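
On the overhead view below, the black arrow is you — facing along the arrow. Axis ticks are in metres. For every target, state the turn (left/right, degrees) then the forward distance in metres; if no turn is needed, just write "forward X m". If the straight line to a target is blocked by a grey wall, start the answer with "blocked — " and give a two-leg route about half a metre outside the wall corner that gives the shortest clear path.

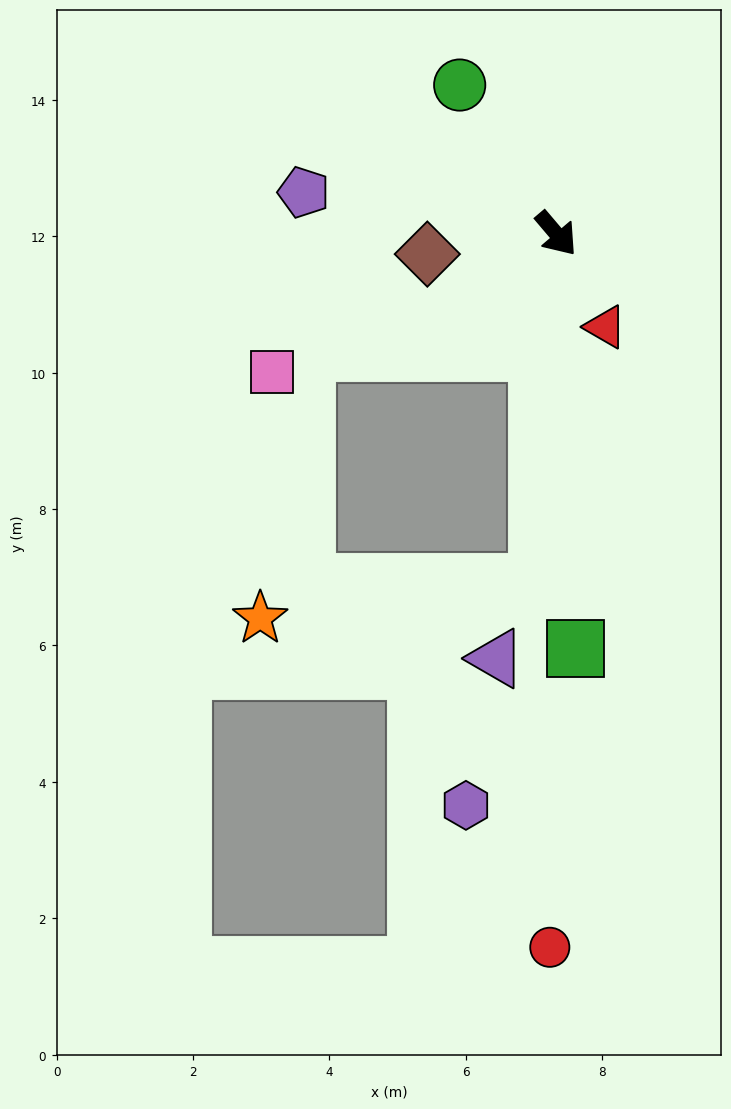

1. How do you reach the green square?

turn right 38°, forward 6.1 m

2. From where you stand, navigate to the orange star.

blocked — turn right 43°, forward 5.1 m, then turn right 80°, forward 4.1 m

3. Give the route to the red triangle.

turn right 13°, forward 1.5 m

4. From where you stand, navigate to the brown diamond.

turn right 121°, forward 1.9 m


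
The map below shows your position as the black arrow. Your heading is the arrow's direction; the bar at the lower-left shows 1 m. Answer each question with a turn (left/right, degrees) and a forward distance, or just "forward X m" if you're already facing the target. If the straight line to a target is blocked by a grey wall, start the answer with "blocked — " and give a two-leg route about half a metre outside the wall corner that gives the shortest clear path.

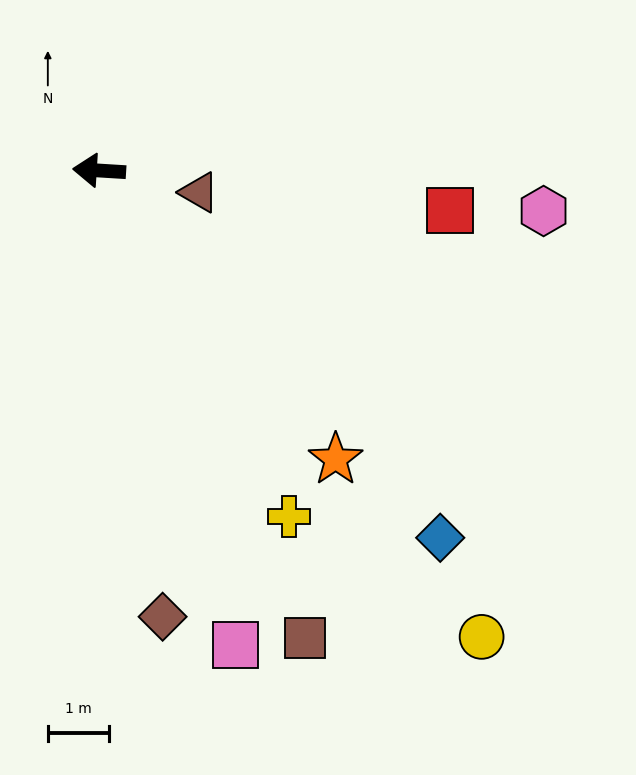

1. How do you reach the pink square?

turn left 110°, forward 8.1 m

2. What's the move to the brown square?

turn left 117°, forward 8.4 m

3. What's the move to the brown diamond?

turn left 102°, forward 7.4 m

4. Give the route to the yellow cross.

turn left 122°, forward 6.5 m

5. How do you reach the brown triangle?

turn left 171°, forward 1.7 m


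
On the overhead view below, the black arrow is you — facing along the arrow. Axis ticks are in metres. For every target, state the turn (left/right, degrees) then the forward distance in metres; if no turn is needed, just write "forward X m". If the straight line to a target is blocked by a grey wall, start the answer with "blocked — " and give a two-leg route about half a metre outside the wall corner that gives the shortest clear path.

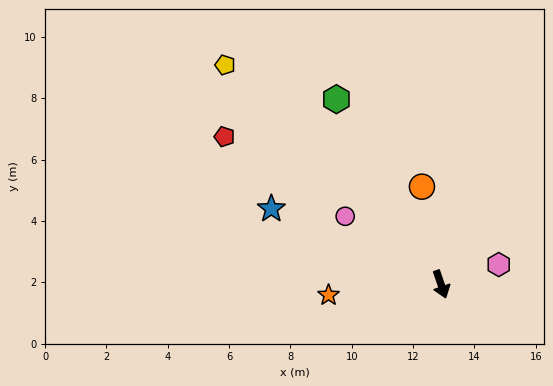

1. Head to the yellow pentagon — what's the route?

turn right 154°, forward 10.0 m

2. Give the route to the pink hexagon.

turn left 90°, forward 2.0 m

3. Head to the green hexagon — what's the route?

turn right 169°, forward 6.9 m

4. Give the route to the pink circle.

turn right 144°, forward 3.8 m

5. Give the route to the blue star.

turn right 133°, forward 6.1 m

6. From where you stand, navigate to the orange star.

turn right 103°, forward 3.7 m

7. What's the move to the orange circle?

turn left 172°, forward 3.2 m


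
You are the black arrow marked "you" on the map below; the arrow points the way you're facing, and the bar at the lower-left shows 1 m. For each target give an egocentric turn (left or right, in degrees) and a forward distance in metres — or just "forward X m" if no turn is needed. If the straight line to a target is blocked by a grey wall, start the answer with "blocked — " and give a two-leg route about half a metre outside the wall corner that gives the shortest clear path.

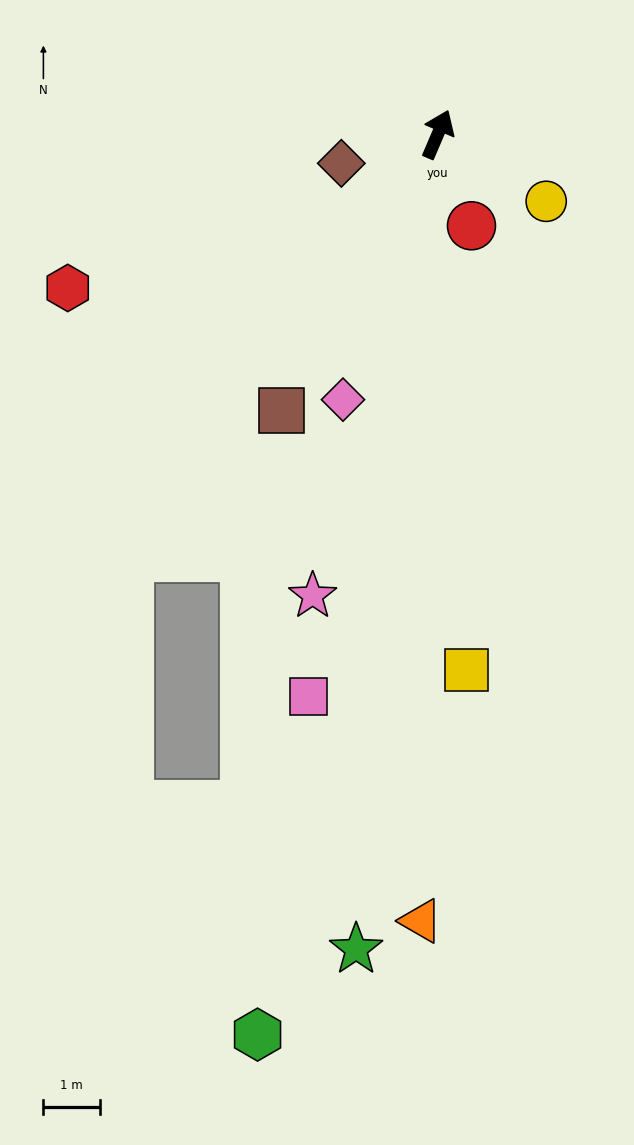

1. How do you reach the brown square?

turn left 174°, forward 5.6 m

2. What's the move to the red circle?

turn right 137°, forward 1.7 m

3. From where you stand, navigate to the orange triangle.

turn right 158°, forward 13.9 m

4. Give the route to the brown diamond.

turn left 130°, forward 1.8 m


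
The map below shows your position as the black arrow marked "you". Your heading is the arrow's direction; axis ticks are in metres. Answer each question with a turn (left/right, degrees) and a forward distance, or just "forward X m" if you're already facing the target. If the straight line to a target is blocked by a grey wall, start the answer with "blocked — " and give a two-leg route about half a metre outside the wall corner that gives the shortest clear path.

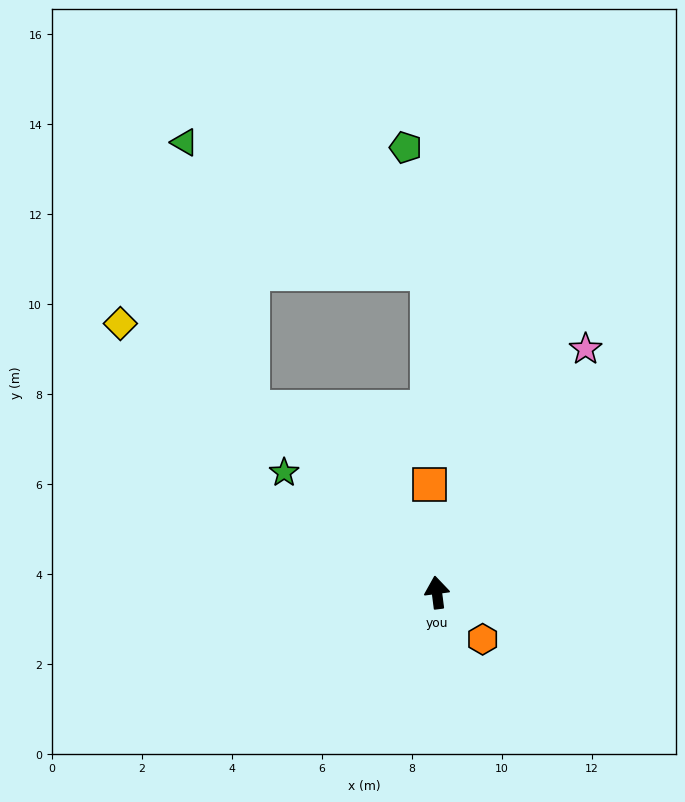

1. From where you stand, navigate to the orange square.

turn right 3°, forward 2.4 m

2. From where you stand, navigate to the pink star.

turn right 39°, forward 6.3 m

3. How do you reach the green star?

turn left 45°, forward 4.3 m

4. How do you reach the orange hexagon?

turn right 143°, forward 1.5 m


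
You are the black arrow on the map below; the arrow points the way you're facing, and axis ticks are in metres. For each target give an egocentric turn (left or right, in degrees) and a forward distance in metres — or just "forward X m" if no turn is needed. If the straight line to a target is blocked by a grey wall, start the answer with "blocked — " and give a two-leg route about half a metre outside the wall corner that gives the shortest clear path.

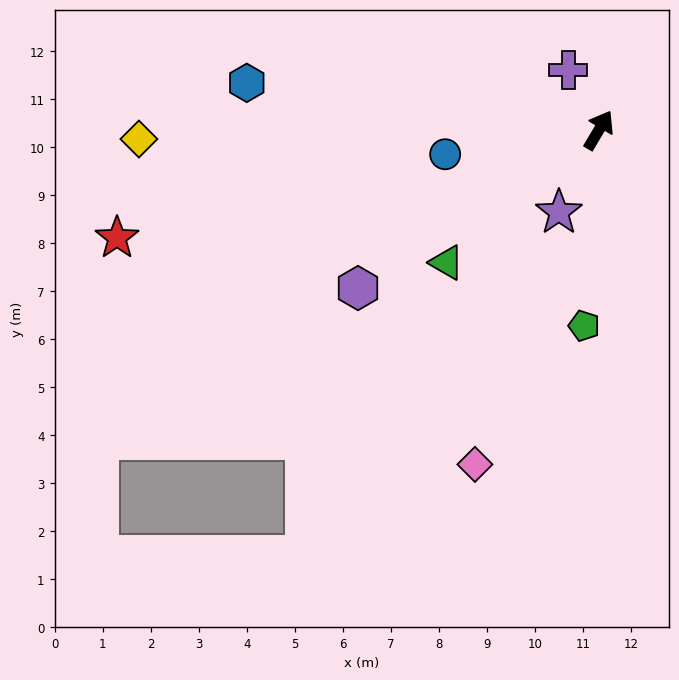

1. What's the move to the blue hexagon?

turn left 113°, forward 7.4 m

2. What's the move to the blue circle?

turn left 130°, forward 3.2 m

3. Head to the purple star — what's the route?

turn right 175°, forward 1.9 m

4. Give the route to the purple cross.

turn left 58°, forward 1.4 m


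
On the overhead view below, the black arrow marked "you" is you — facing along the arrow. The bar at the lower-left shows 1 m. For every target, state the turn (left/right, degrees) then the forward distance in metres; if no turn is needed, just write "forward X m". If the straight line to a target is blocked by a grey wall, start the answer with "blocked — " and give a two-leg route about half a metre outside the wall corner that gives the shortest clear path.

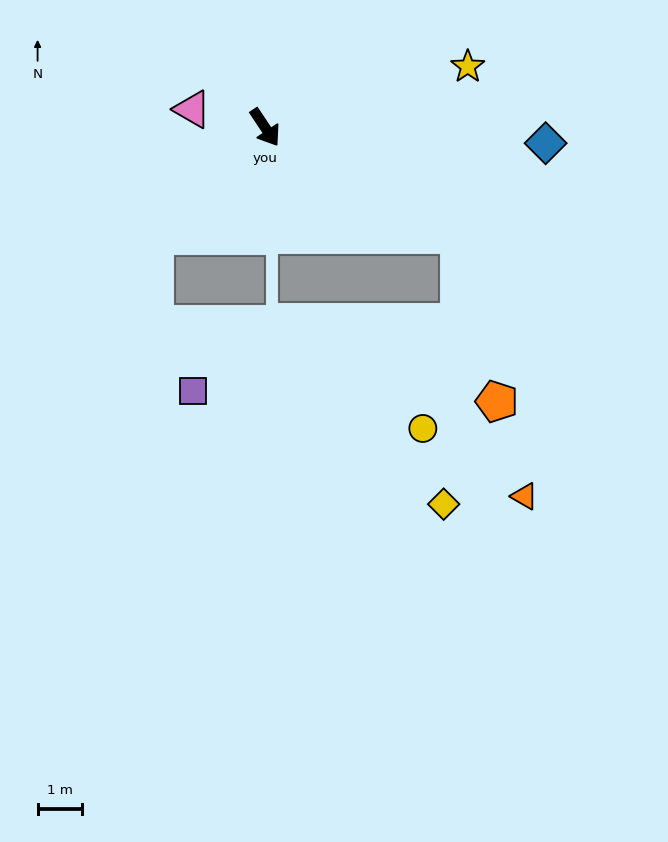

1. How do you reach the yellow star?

turn left 73°, forward 4.7 m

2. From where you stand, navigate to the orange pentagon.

blocked — turn left 27°, forward 5.0 m, then turn right 48°, forward 3.8 m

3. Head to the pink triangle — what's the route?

turn right 138°, forward 1.7 m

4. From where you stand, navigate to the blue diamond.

turn left 53°, forward 6.3 m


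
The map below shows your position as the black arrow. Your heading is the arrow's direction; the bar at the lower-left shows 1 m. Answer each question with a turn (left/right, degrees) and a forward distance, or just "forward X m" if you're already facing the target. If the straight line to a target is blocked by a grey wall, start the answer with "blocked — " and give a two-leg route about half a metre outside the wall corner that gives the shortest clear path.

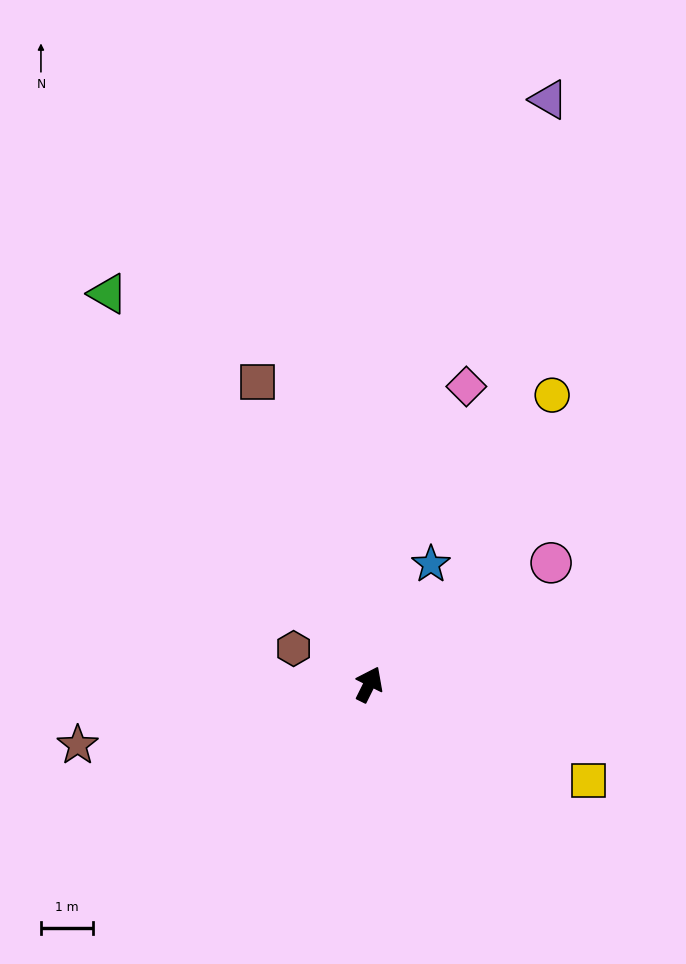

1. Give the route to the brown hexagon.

turn left 91°, forward 1.6 m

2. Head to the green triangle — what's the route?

turn left 60°, forward 9.1 m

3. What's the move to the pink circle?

turn right 30°, forward 4.2 m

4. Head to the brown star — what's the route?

turn left 128°, forward 5.7 m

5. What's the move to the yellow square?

turn right 87°, forward 4.6 m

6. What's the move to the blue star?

forward 2.6 m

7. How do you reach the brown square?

turn left 47°, forward 6.2 m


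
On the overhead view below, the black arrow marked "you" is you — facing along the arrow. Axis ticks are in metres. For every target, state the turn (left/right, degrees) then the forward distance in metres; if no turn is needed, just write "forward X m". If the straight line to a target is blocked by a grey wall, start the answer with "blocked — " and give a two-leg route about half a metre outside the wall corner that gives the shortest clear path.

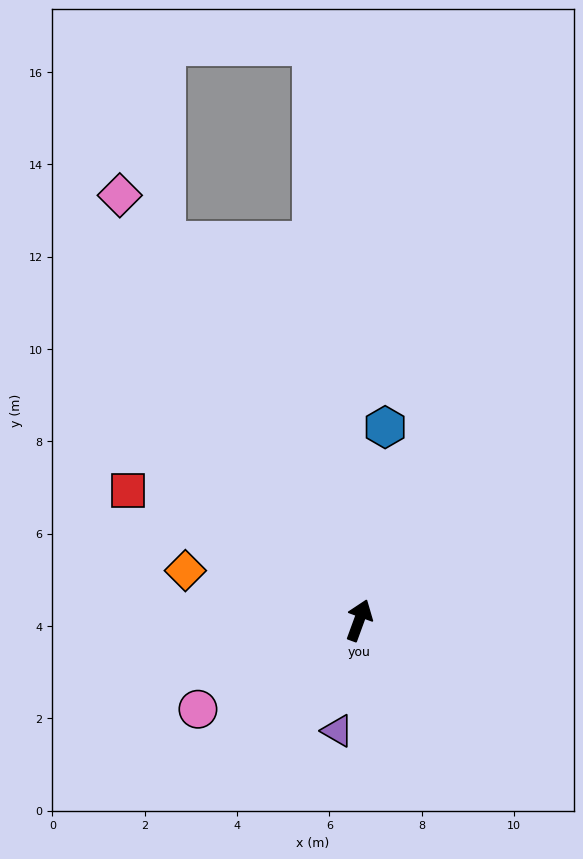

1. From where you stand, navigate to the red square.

turn left 81°, forward 5.7 m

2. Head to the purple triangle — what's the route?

turn right 171°, forward 2.4 m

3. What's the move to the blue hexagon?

turn left 12°, forward 4.2 m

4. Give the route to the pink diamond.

turn left 49°, forward 10.6 m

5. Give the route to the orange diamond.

turn left 94°, forward 3.9 m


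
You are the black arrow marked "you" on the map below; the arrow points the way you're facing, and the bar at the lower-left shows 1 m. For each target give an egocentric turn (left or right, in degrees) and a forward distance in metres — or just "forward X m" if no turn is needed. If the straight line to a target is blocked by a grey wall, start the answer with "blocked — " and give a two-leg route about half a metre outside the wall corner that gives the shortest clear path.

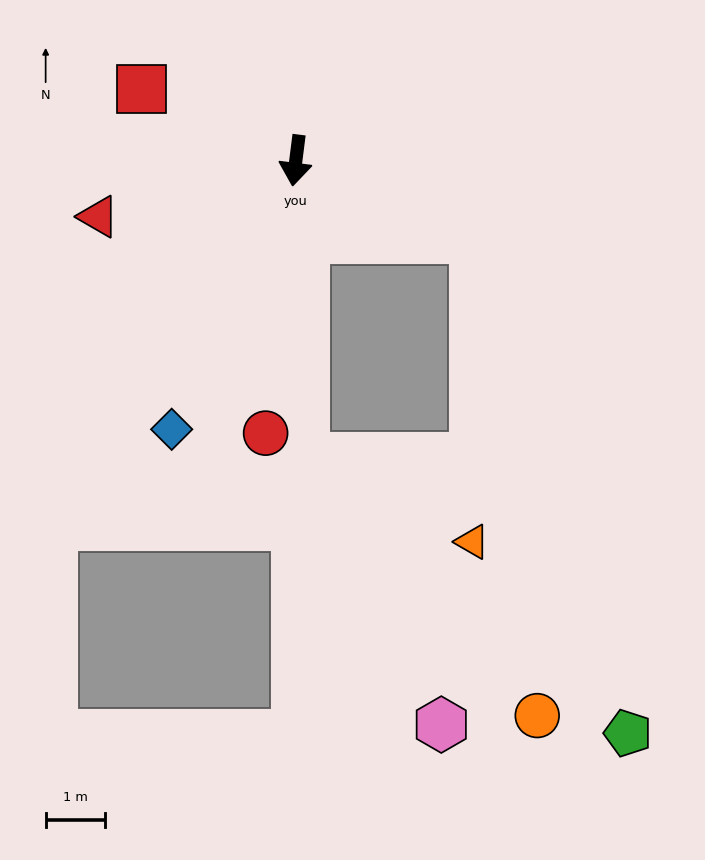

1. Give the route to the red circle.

forward 4.7 m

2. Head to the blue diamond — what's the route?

turn right 18°, forward 5.0 m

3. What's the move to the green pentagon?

blocked — turn left 74°, forward 3.3 m, then turn right 50°, forward 8.8 m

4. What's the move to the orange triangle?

blocked — turn left 9°, forward 5.0 m, then turn left 62°, forward 3.2 m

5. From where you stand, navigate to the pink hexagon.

blocked — turn left 9°, forward 5.0 m, then turn left 25°, forward 5.1 m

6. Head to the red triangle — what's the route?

turn right 67°, forward 3.5 m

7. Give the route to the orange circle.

blocked — turn left 9°, forward 5.0 m, then turn left 40°, forward 5.9 m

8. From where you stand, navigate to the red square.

turn right 108°, forward 2.9 m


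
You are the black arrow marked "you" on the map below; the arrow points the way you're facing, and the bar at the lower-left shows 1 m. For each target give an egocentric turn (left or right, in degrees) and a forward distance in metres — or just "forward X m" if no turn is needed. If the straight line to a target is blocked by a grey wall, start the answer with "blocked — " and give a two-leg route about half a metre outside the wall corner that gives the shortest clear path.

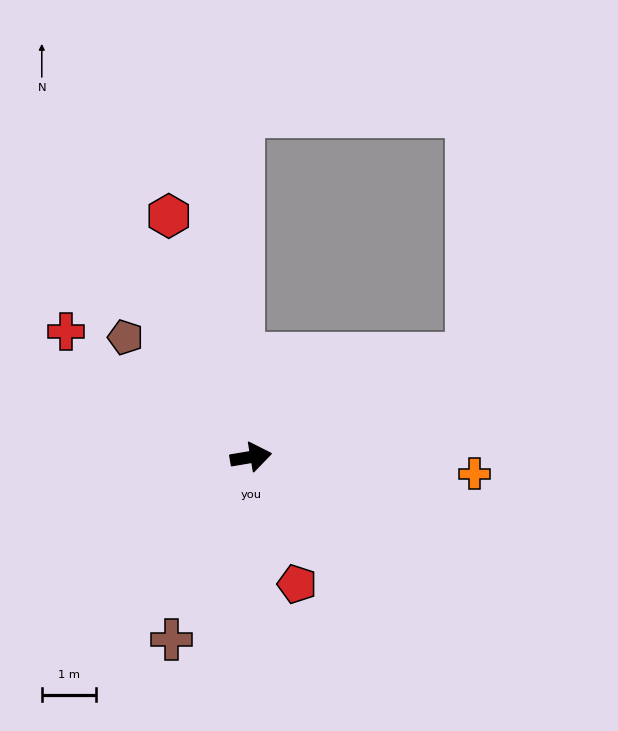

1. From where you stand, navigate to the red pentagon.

turn right 80°, forward 2.5 m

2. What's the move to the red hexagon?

turn left 99°, forward 4.7 m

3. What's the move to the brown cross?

turn right 123°, forward 3.7 m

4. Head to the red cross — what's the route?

turn left 136°, forward 4.1 m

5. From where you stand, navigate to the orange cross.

turn right 14°, forward 4.1 m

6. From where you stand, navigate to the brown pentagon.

turn left 127°, forward 3.2 m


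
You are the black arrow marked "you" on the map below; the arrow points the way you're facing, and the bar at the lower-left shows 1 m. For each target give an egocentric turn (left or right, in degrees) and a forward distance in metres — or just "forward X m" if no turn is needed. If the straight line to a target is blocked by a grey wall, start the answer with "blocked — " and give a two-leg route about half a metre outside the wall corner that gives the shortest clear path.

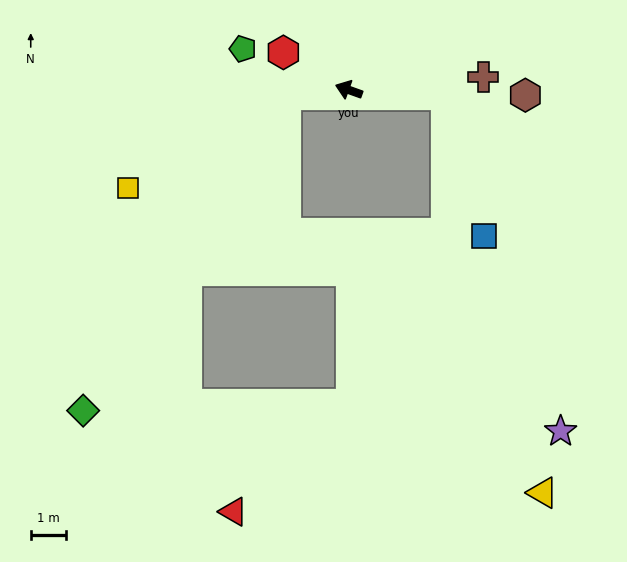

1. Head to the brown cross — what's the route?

turn right 155°, forward 3.8 m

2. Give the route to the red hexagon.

turn right 10°, forward 2.1 m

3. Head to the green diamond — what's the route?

blocked — turn left 25°, forward 1.8 m, then turn left 52°, forward 10.6 m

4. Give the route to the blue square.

blocked — turn right 163°, forward 2.7 m, then turn right 72°, forward 4.1 m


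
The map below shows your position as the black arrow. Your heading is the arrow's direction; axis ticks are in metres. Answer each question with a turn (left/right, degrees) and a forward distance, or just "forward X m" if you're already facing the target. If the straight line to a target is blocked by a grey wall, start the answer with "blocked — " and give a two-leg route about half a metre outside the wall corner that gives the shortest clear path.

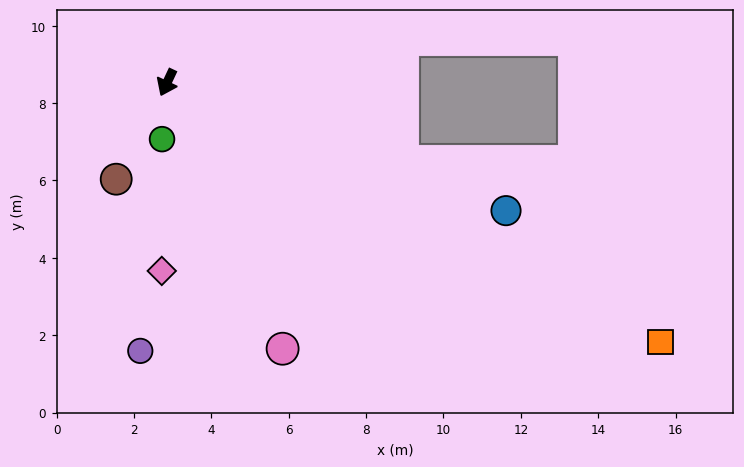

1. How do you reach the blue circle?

turn left 94°, forward 9.4 m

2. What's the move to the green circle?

turn left 20°, forward 1.5 m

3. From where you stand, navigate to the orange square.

turn left 87°, forward 14.4 m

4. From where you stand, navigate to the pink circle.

turn left 49°, forward 7.5 m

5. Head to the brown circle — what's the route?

turn right 3°, forward 2.8 m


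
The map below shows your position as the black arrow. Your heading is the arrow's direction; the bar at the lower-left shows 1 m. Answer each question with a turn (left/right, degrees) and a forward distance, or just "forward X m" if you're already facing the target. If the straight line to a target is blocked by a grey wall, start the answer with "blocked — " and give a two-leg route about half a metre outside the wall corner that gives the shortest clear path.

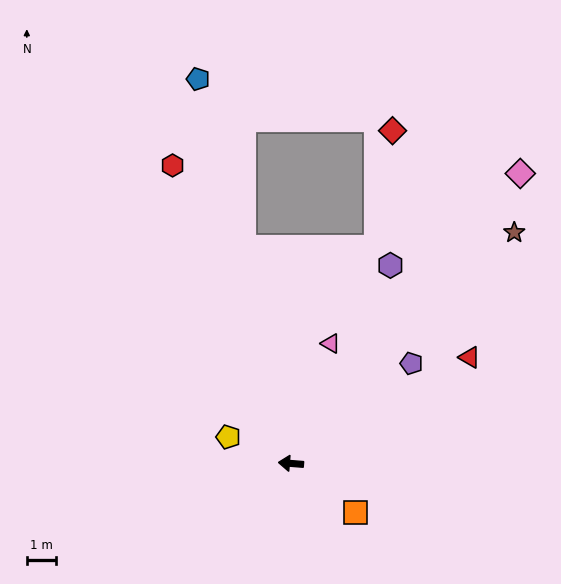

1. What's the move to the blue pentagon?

turn right 72°, forward 13.7 m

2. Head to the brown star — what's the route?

turn right 130°, forward 11.1 m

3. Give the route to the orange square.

turn left 147°, forward 2.8 m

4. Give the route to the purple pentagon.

turn right 136°, forward 5.4 m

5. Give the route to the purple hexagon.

turn right 112°, forward 7.7 m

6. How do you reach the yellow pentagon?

turn right 18°, forward 2.4 m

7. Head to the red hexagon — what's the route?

turn right 64°, forward 11.1 m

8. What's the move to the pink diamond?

turn right 124°, forward 12.8 m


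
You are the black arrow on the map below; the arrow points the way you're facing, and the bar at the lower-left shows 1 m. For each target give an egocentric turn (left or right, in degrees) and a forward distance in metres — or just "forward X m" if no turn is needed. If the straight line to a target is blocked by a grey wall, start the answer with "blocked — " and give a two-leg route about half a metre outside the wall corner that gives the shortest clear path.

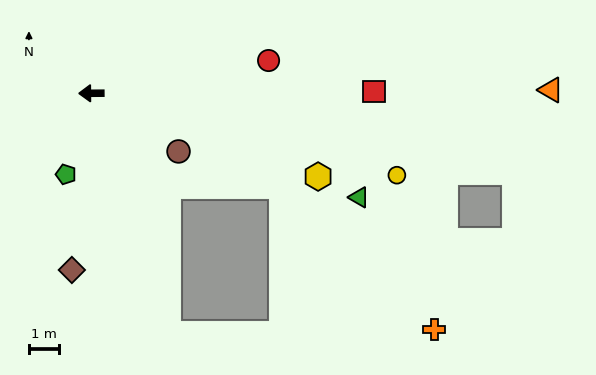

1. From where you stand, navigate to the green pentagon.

turn left 72°, forward 2.8 m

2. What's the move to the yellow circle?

turn left 165°, forward 10.4 m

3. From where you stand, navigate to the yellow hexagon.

turn left 159°, forward 8.0 m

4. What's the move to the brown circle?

turn left 146°, forward 3.5 m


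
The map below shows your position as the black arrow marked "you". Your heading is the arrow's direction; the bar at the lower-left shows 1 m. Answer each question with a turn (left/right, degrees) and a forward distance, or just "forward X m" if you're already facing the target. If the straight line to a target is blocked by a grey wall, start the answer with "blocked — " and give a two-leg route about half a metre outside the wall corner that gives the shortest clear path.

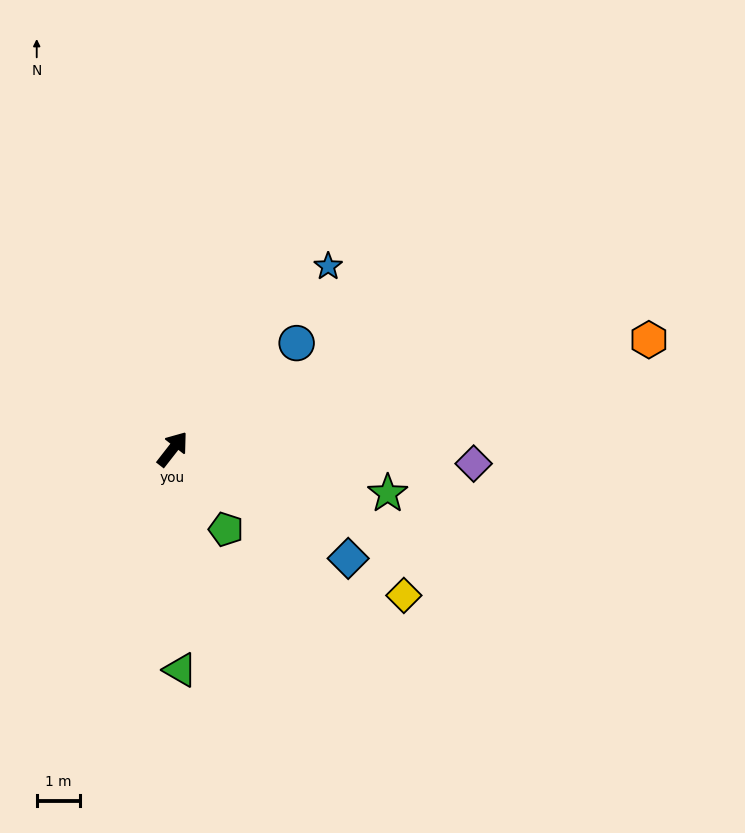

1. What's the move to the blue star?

turn right 2°, forward 5.6 m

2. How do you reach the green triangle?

turn right 140°, forward 5.2 m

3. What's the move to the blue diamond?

turn right 84°, forward 4.8 m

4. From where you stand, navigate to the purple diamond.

turn right 55°, forward 7.0 m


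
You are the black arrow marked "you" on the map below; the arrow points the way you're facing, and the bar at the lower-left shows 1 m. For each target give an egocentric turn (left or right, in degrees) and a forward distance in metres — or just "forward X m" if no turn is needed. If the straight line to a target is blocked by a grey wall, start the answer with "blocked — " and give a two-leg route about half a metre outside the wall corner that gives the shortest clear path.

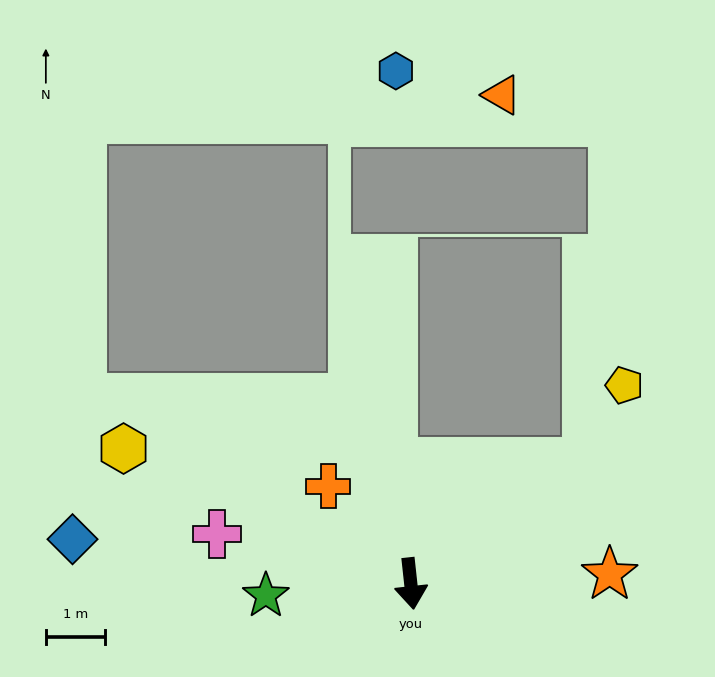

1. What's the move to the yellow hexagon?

turn right 121°, forward 5.4 m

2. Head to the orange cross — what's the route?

turn right 146°, forward 2.2 m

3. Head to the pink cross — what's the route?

turn right 110°, forward 3.4 m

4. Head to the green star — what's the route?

turn right 92°, forward 2.5 m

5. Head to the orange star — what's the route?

turn left 87°, forward 3.4 m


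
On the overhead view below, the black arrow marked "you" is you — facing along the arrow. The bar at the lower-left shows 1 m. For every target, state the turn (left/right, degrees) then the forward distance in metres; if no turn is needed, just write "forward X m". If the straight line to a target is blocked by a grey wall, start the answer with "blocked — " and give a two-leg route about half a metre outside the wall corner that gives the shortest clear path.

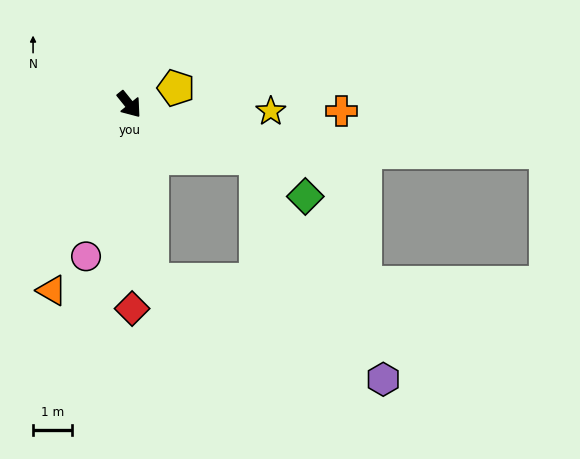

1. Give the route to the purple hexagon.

blocked — turn right 31°, forward 4.5 m, then turn left 59°, forward 6.4 m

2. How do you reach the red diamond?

turn right 38°, forward 5.2 m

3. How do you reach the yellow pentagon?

turn left 71°, forward 1.3 m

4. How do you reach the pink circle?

turn right 55°, forward 4.0 m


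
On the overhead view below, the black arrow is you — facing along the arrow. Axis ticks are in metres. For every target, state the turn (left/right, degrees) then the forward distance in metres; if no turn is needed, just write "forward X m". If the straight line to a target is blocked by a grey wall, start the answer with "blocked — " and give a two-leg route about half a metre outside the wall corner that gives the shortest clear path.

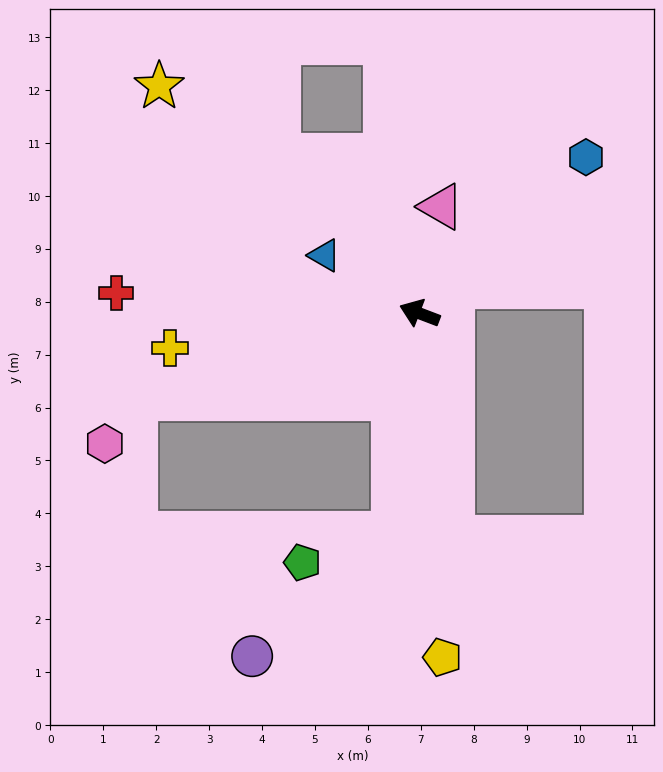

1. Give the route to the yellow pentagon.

turn left 115°, forward 6.5 m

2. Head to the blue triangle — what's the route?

turn right 11°, forward 2.1 m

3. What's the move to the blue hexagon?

turn right 116°, forward 4.3 m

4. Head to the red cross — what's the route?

turn left 17°, forward 5.7 m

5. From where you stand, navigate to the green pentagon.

blocked — turn left 104°, forward 4.2 m, then turn right 66°, forward 1.8 m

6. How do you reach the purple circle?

blocked — turn left 104°, forward 4.2 m, then turn right 42°, forward 3.5 m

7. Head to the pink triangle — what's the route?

turn right 81°, forward 2.1 m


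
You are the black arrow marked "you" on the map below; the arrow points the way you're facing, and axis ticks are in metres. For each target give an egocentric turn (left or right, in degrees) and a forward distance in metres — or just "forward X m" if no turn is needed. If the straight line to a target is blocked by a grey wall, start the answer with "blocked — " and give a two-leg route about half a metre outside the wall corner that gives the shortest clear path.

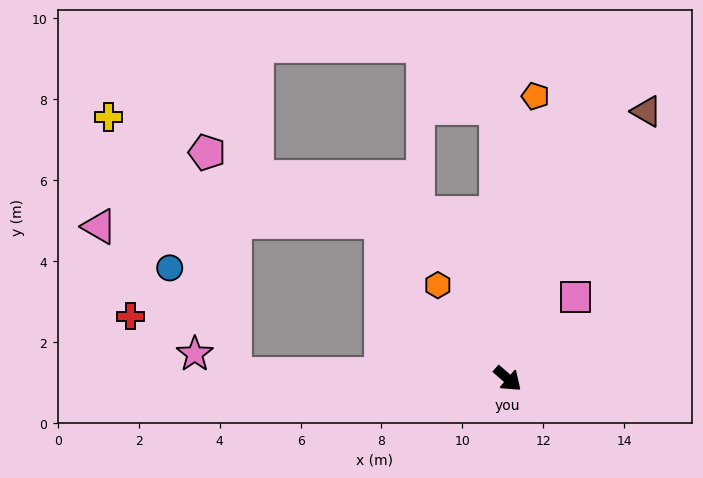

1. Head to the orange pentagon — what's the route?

turn left 125°, forward 7.0 m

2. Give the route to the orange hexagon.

turn left 168°, forward 2.9 m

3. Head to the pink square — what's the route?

turn left 91°, forward 2.6 m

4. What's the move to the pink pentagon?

blocked — turn right 140°, forward 6.7 m, then turn right 82°, forward 5.5 m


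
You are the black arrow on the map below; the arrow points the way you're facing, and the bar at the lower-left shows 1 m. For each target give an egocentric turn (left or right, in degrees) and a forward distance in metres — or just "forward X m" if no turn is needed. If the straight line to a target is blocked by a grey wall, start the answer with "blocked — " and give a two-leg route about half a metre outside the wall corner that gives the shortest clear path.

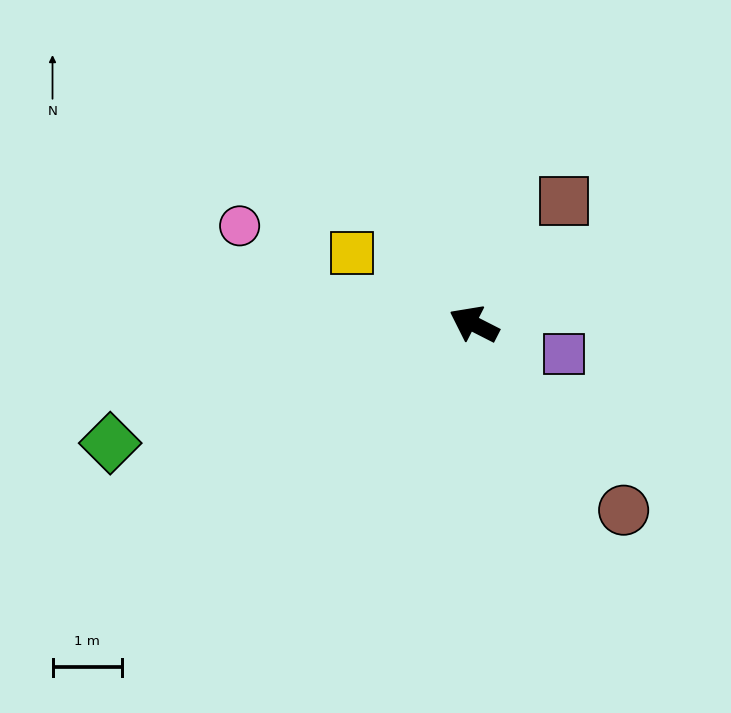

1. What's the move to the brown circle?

turn left 156°, forward 3.4 m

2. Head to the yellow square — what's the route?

turn right 3°, forward 2.0 m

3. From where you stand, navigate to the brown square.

turn right 99°, forward 2.2 m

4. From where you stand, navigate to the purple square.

turn right 171°, forward 1.4 m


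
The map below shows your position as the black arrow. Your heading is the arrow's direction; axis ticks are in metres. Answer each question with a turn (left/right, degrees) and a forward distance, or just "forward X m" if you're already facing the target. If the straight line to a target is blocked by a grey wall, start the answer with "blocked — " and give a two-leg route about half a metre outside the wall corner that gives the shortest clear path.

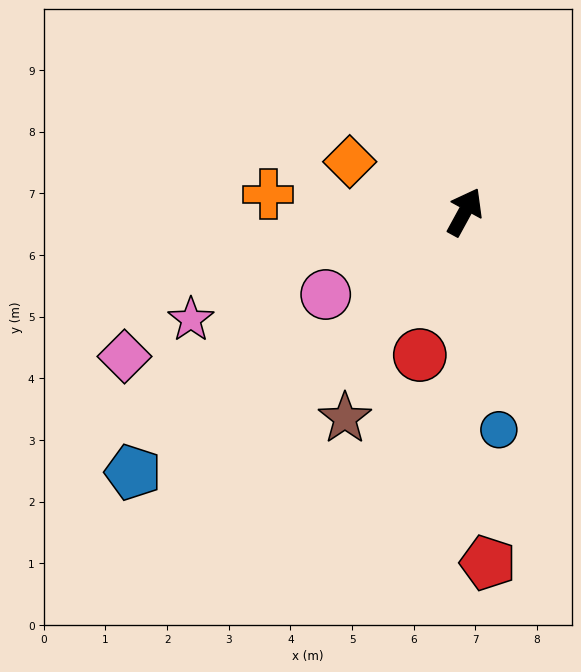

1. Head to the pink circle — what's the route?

turn left 149°, forward 2.6 m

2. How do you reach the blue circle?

turn right 142°, forward 3.6 m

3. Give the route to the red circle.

turn right 169°, forward 2.4 m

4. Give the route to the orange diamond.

turn left 95°, forward 2.0 m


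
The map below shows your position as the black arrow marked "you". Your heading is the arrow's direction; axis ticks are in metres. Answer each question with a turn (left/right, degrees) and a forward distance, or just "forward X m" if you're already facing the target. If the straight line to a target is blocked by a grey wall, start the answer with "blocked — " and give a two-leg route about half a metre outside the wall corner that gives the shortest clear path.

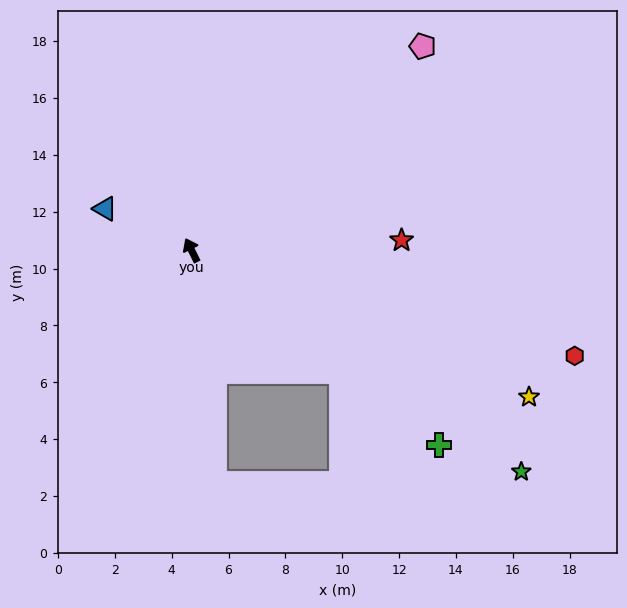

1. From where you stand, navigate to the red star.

turn right 114°, forward 7.4 m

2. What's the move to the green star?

turn right 150°, forward 14.0 m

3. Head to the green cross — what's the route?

turn right 155°, forward 11.1 m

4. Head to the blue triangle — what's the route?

turn left 38°, forward 3.4 m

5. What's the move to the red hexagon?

turn right 132°, forward 14.0 m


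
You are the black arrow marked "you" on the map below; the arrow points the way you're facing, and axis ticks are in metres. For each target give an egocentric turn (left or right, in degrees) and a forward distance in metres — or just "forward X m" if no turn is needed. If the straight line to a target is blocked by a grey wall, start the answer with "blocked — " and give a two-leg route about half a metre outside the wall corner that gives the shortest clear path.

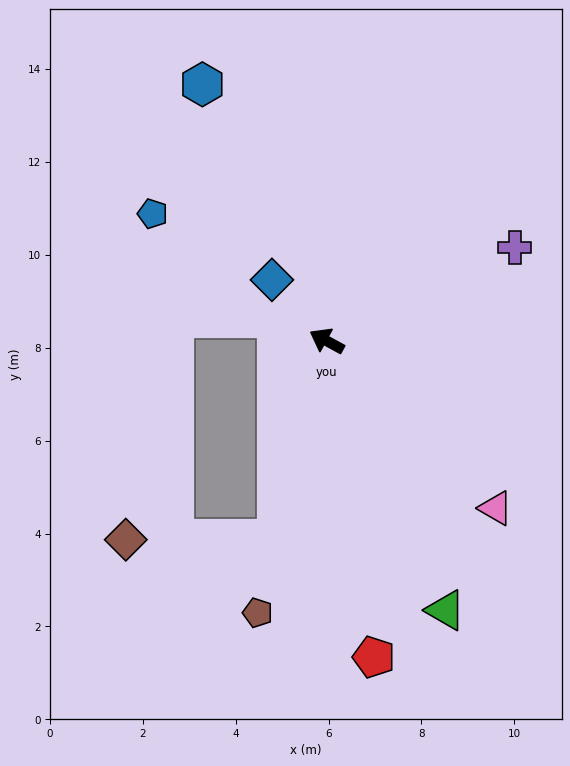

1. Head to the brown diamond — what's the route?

blocked — turn left 105°, forward 4.4 m, then turn right 76°, forward 3.3 m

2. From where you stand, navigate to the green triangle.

turn left 142°, forward 6.3 m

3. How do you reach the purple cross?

turn right 125°, forward 4.5 m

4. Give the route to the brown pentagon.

turn left 104°, forward 6.0 m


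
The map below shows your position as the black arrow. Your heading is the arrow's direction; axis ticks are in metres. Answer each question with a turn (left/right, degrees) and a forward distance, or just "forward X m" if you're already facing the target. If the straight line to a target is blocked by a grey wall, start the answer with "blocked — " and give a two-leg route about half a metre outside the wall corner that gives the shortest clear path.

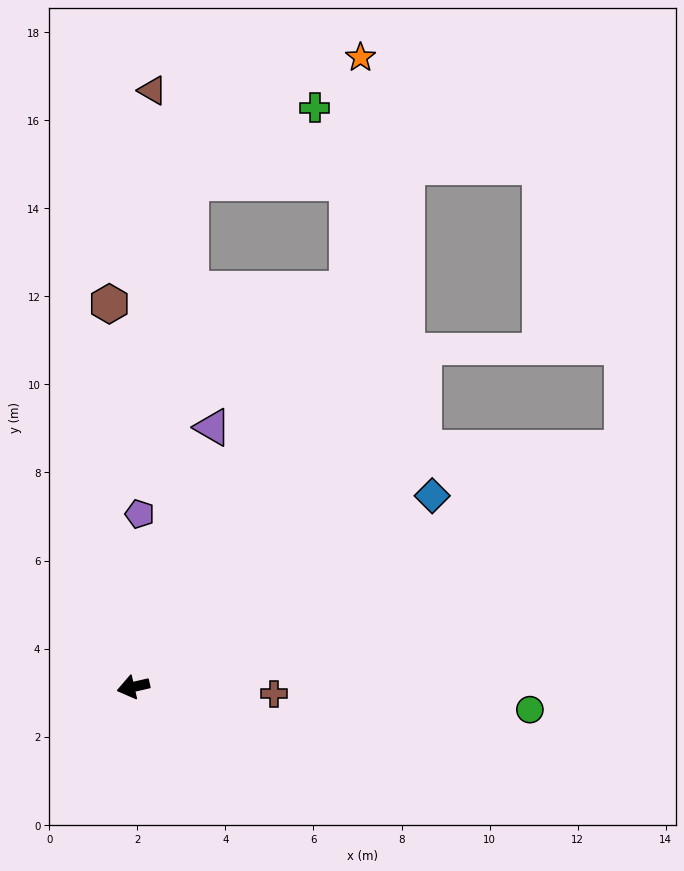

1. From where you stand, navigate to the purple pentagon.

turn right 105°, forward 3.9 m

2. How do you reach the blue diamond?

turn right 160°, forward 8.1 m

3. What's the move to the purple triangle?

turn right 120°, forward 6.2 m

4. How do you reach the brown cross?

turn left 164°, forward 3.2 m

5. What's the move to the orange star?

blocked — turn right 131°, forward 10.3 m, then turn left 25°, forward 5.3 m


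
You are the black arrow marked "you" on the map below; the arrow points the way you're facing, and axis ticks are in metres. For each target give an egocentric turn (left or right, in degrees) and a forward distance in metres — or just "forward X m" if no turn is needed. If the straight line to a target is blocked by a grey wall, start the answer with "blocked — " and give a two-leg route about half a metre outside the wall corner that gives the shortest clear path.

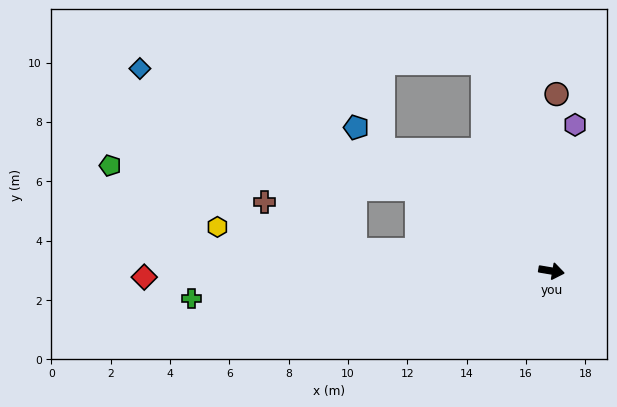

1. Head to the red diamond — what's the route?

turn right 170°, forward 13.7 m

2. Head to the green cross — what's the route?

turn right 166°, forward 12.2 m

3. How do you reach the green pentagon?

blocked — turn left 158°, forward 5.3 m, then turn left 27°, forward 10.4 m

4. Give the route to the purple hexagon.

turn left 90°, forward 5.0 m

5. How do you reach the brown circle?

turn left 98°, forward 6.0 m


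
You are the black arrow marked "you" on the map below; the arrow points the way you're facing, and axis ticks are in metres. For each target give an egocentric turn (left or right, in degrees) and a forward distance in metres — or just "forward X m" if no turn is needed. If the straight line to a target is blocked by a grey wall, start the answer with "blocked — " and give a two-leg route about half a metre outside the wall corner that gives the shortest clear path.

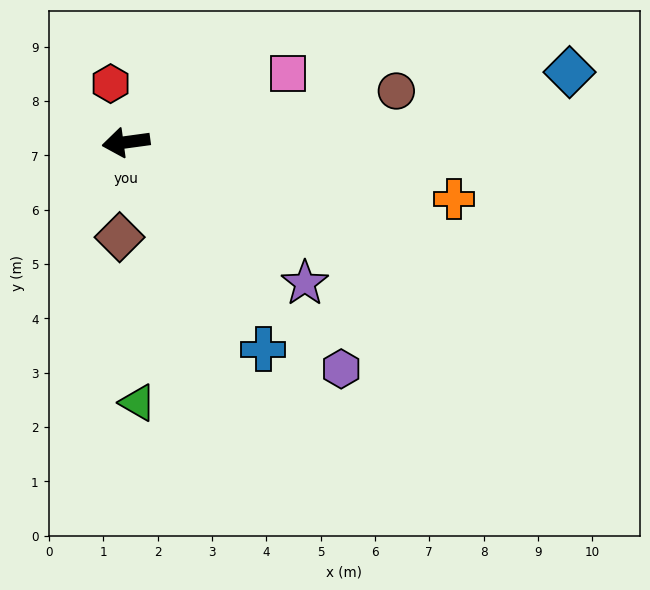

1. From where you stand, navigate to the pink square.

turn right 165°, forward 3.2 m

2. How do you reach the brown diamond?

turn left 78°, forward 1.8 m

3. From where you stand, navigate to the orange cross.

turn left 162°, forward 6.1 m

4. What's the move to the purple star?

turn left 134°, forward 4.2 m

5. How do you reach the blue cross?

turn left 116°, forward 4.6 m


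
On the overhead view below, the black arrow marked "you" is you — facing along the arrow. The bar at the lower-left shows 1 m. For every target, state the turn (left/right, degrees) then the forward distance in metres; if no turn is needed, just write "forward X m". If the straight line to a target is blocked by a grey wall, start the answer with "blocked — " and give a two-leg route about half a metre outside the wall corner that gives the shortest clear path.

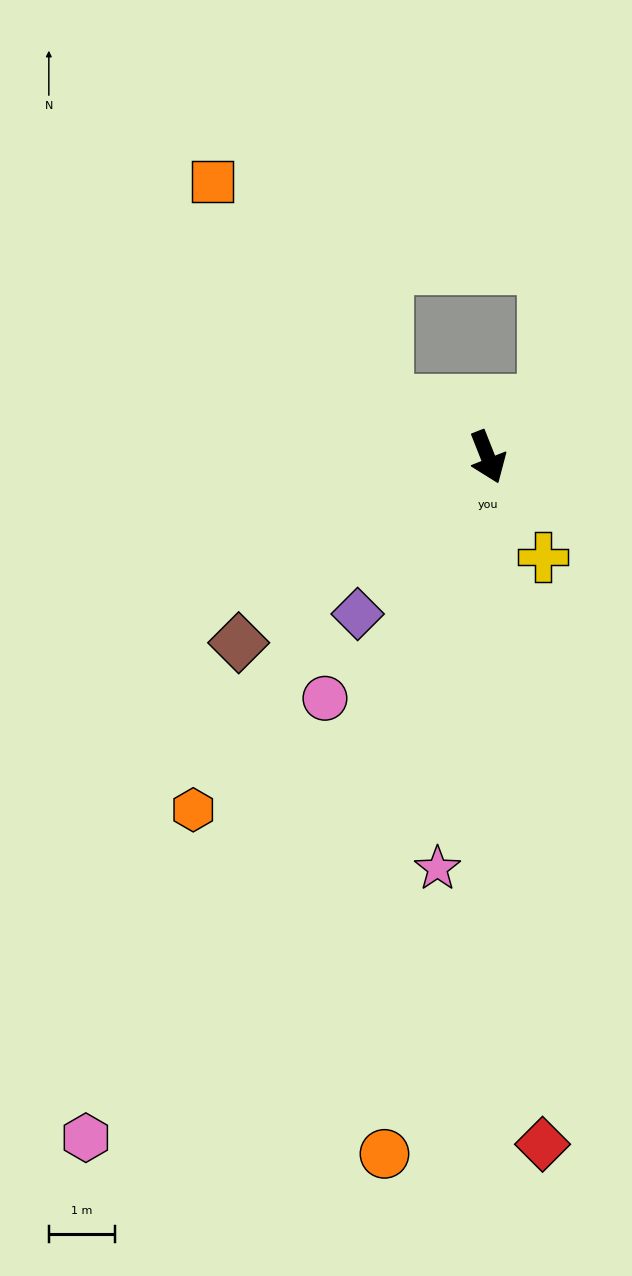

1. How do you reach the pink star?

turn right 29°, forward 6.2 m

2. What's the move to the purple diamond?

turn right 61°, forward 3.1 m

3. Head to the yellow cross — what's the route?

turn left 7°, forward 1.7 m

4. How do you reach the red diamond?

turn right 17°, forward 10.3 m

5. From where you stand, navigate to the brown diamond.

turn right 75°, forward 4.7 m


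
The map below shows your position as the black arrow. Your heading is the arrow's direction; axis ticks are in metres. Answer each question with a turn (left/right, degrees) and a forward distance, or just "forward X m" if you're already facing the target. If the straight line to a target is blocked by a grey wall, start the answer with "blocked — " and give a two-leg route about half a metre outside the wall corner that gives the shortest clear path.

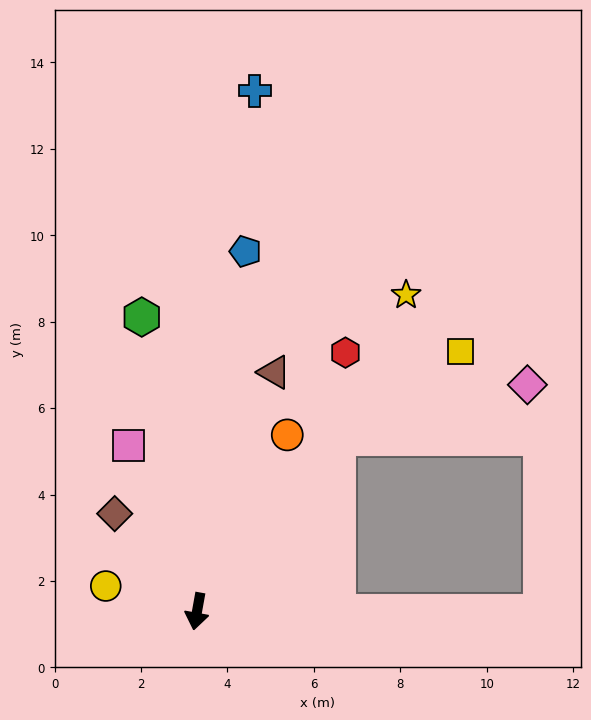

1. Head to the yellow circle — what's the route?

turn right 95°, forward 2.2 m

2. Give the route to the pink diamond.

blocked — turn left 151°, forward 5.2 m, then turn right 35°, forward 4.6 m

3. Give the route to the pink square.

turn right 147°, forward 4.2 m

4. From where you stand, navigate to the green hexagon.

turn right 159°, forward 6.9 m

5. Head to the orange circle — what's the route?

turn left 163°, forward 4.6 m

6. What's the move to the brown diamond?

turn right 130°, forward 3.0 m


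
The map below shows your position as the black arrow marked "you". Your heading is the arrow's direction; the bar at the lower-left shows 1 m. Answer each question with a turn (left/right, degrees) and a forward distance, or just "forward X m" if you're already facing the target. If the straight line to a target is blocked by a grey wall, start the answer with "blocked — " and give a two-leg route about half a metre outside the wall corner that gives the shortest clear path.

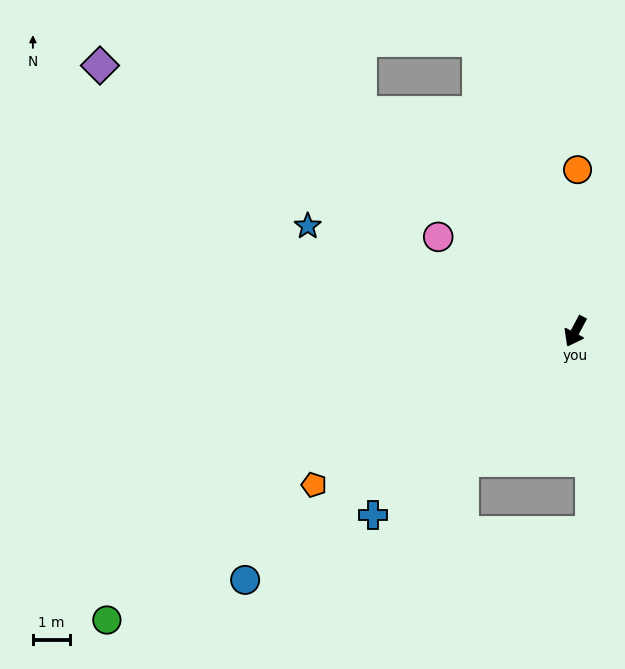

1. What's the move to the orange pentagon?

turn right 32°, forward 8.3 m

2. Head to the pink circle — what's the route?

turn right 97°, forward 4.5 m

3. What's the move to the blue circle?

turn right 25°, forward 11.3 m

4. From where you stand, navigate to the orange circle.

turn right 153°, forward 4.4 m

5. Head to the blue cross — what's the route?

turn right 20°, forward 7.5 m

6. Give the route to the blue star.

turn right 84°, forward 7.8 m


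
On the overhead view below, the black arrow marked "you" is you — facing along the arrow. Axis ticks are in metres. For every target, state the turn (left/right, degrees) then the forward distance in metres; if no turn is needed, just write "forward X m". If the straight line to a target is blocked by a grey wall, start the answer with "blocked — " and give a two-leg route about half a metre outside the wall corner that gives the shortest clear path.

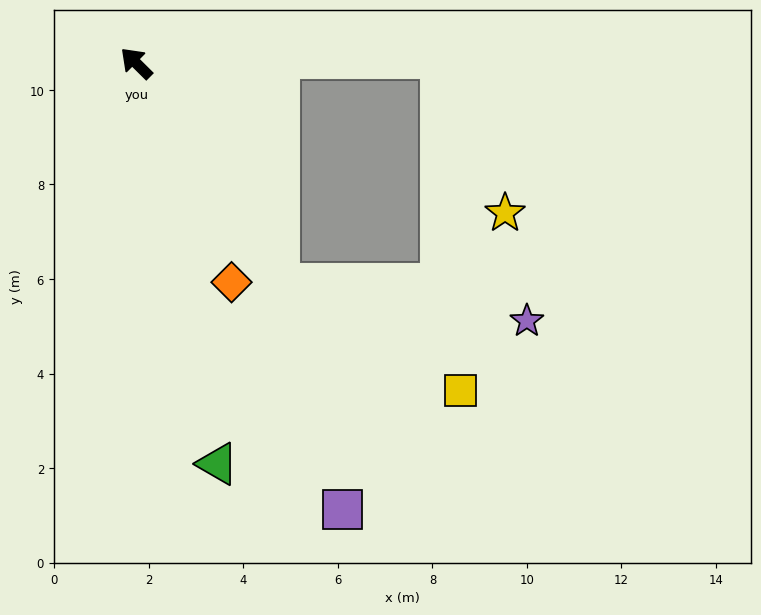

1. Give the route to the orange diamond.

turn left 158°, forward 5.1 m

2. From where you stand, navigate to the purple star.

blocked — turn left 168°, forward 5.6 m, then turn left 48°, forward 5.3 m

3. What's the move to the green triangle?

turn left 146°, forward 8.7 m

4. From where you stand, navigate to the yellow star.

blocked — turn right 134°, forward 6.4 m, then turn right 68°, forward 3.5 m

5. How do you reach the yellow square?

blocked — turn left 168°, forward 5.6 m, then turn left 26°, forward 4.4 m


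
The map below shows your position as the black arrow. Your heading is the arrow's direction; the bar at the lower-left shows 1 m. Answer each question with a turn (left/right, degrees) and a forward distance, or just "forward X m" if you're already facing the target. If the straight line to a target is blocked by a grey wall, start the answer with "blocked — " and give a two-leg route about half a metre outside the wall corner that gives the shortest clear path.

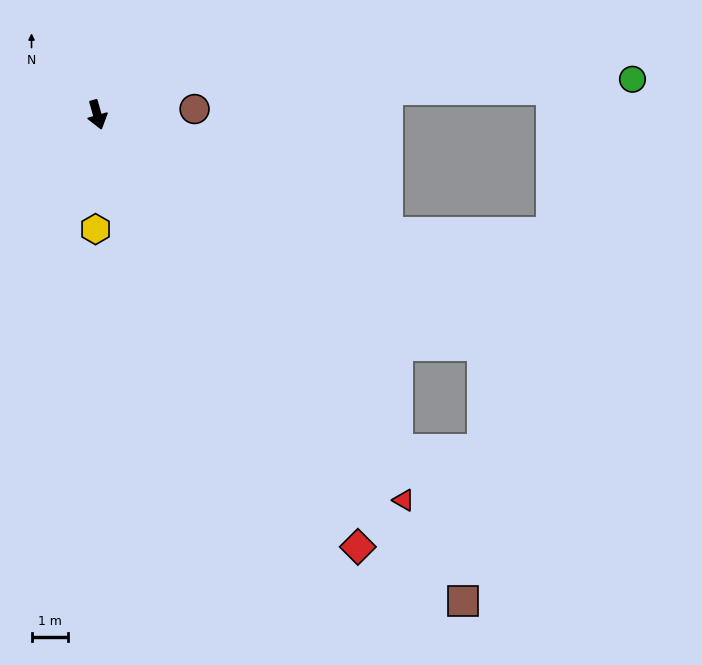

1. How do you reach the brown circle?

turn left 78°, forward 2.7 m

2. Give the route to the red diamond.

turn left 15°, forward 14.0 m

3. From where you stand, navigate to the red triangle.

turn left 23°, forward 13.6 m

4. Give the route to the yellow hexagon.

turn right 17°, forward 3.2 m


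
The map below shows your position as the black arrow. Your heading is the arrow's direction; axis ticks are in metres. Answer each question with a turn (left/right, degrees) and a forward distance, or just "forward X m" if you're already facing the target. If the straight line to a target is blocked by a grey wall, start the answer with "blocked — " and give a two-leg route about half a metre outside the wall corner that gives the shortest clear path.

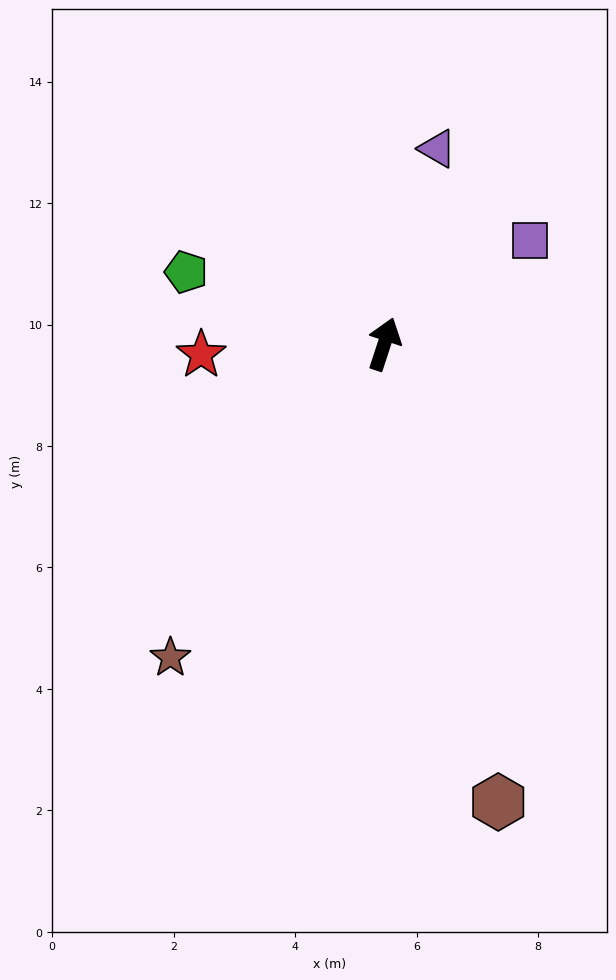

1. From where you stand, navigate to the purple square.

turn right 36°, forward 2.9 m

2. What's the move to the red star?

turn left 111°, forward 3.0 m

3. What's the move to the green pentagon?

turn left 88°, forward 3.5 m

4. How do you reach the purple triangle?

turn left 3°, forward 3.3 m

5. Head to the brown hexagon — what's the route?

turn right 148°, forward 7.8 m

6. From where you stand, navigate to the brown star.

turn left 164°, forward 6.2 m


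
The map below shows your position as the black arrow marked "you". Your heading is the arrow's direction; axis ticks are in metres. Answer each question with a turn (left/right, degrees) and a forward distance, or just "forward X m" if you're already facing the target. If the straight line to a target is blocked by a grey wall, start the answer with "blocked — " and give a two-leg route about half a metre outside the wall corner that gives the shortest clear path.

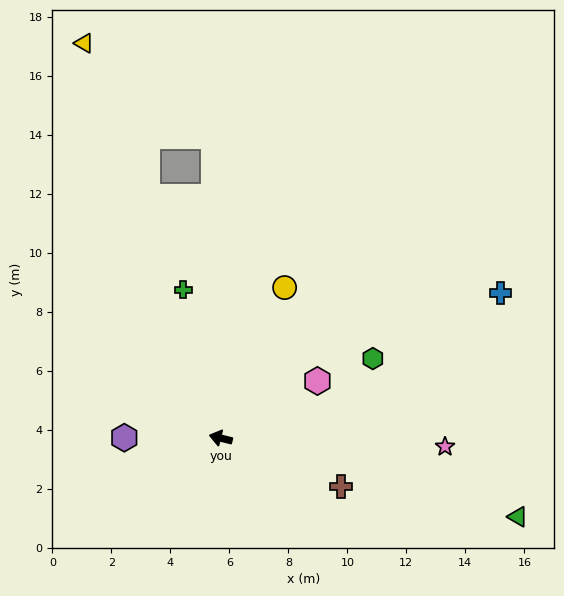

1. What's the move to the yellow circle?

turn right 99°, forward 5.5 m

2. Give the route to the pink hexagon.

turn right 135°, forward 3.8 m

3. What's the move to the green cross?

turn right 62°, forward 5.2 m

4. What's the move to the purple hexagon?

turn left 14°, forward 3.3 m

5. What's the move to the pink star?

turn right 168°, forward 7.6 m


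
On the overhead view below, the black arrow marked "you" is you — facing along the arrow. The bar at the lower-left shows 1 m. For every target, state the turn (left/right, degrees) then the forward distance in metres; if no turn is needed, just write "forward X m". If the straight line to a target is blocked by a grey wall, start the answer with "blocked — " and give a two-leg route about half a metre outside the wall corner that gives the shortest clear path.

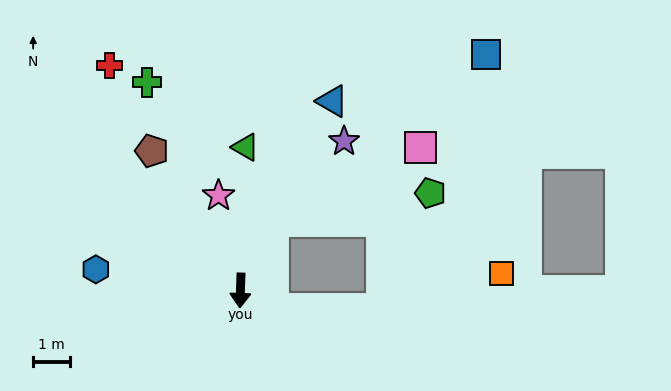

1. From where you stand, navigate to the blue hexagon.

turn right 96°, forward 4.0 m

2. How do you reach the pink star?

turn right 165°, forward 2.6 m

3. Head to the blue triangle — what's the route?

turn left 156°, forward 5.7 m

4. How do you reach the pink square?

blocked — turn left 156°, forward 2.1 m, then turn right 37°, forward 4.5 m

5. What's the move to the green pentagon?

blocked — turn left 156°, forward 2.1 m, then turn right 54°, forward 4.3 m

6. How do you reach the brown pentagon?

turn right 146°, forward 4.5 m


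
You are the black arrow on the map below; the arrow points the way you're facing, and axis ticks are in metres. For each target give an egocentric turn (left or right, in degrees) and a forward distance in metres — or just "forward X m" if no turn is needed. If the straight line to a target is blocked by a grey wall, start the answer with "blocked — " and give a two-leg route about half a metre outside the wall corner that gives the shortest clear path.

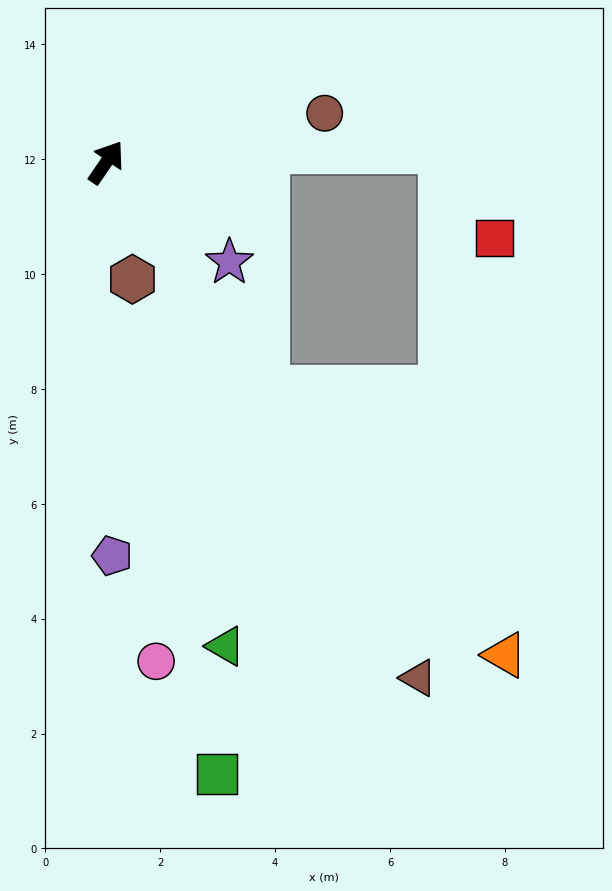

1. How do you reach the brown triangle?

turn right 115°, forward 10.5 m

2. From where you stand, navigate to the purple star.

turn right 95°, forward 2.8 m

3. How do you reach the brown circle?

turn right 43°, forward 3.9 m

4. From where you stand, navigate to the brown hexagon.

turn right 133°, forward 2.1 m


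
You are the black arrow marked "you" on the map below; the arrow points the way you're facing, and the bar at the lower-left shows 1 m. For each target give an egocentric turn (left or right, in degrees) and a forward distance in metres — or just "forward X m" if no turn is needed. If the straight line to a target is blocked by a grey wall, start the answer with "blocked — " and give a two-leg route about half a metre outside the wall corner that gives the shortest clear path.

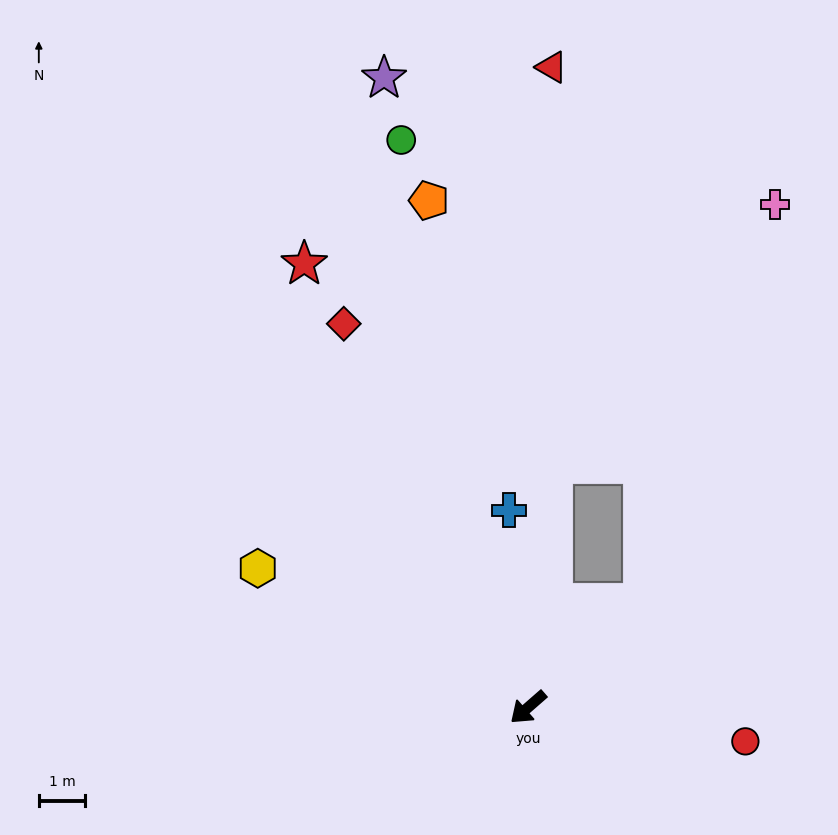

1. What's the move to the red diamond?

turn right 105°, forward 9.2 m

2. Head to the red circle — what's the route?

turn left 130°, forward 4.8 m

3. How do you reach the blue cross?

turn right 126°, forward 4.3 m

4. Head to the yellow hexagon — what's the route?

turn right 68°, forward 6.6 m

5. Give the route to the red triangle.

turn right 133°, forward 13.9 m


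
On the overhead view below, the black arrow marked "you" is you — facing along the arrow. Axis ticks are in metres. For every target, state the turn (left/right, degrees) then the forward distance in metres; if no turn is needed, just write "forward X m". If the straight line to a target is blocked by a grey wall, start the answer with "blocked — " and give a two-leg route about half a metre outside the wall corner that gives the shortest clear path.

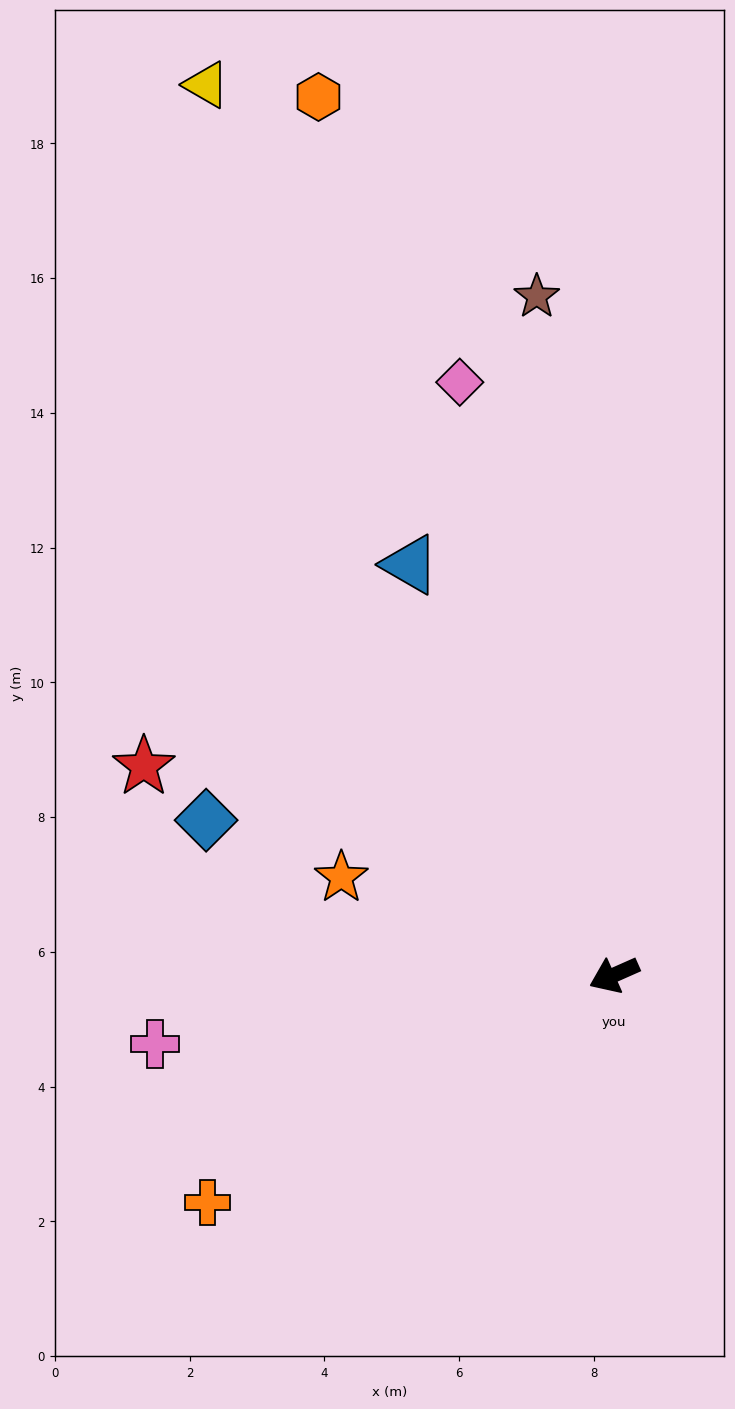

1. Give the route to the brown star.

turn right 107°, forward 10.1 m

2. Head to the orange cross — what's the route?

turn left 5°, forward 6.9 m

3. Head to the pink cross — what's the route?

turn right 15°, forward 6.9 m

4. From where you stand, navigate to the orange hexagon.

turn right 95°, forward 13.8 m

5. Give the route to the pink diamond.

turn right 99°, forward 9.1 m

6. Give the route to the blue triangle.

turn right 87°, forward 6.8 m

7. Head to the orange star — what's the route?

turn right 44°, forward 4.3 m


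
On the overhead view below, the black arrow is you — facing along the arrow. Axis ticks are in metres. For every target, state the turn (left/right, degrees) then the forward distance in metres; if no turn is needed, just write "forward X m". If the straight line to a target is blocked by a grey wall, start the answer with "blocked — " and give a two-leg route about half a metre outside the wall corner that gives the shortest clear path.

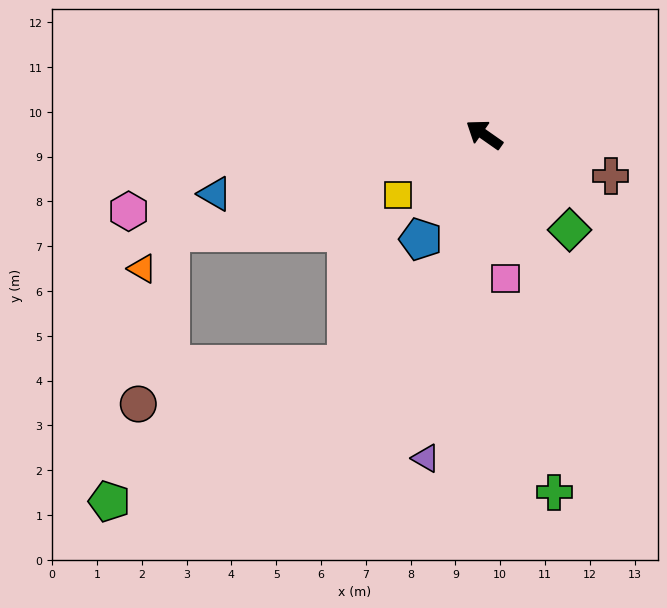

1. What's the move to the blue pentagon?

turn left 94°, forward 2.7 m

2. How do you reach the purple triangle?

turn left 115°, forward 7.3 m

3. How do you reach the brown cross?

turn right 163°, forward 3.0 m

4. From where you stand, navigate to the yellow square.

turn left 70°, forward 2.3 m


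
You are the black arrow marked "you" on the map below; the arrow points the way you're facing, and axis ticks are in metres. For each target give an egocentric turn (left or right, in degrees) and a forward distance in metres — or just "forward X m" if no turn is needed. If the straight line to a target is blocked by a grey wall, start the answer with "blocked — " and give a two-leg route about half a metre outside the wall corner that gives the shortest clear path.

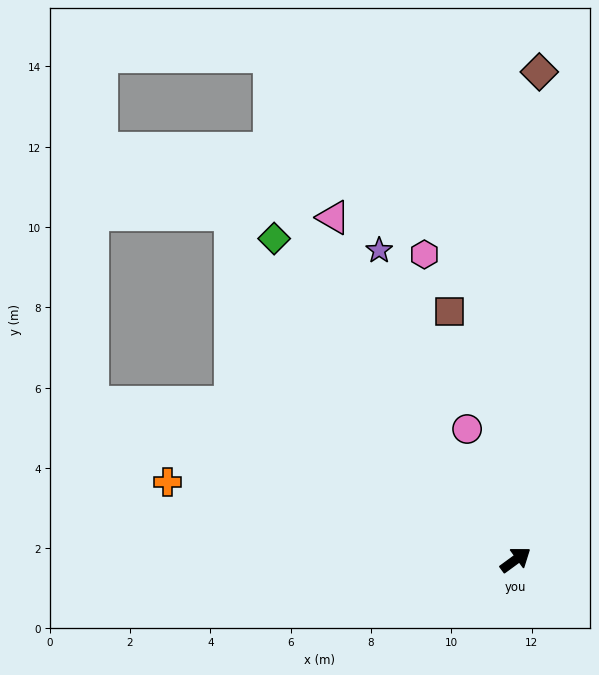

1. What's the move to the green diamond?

turn left 91°, forward 10.0 m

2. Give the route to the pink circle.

turn left 74°, forward 3.5 m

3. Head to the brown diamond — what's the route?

turn left 51°, forward 12.2 m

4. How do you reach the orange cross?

turn left 131°, forward 8.9 m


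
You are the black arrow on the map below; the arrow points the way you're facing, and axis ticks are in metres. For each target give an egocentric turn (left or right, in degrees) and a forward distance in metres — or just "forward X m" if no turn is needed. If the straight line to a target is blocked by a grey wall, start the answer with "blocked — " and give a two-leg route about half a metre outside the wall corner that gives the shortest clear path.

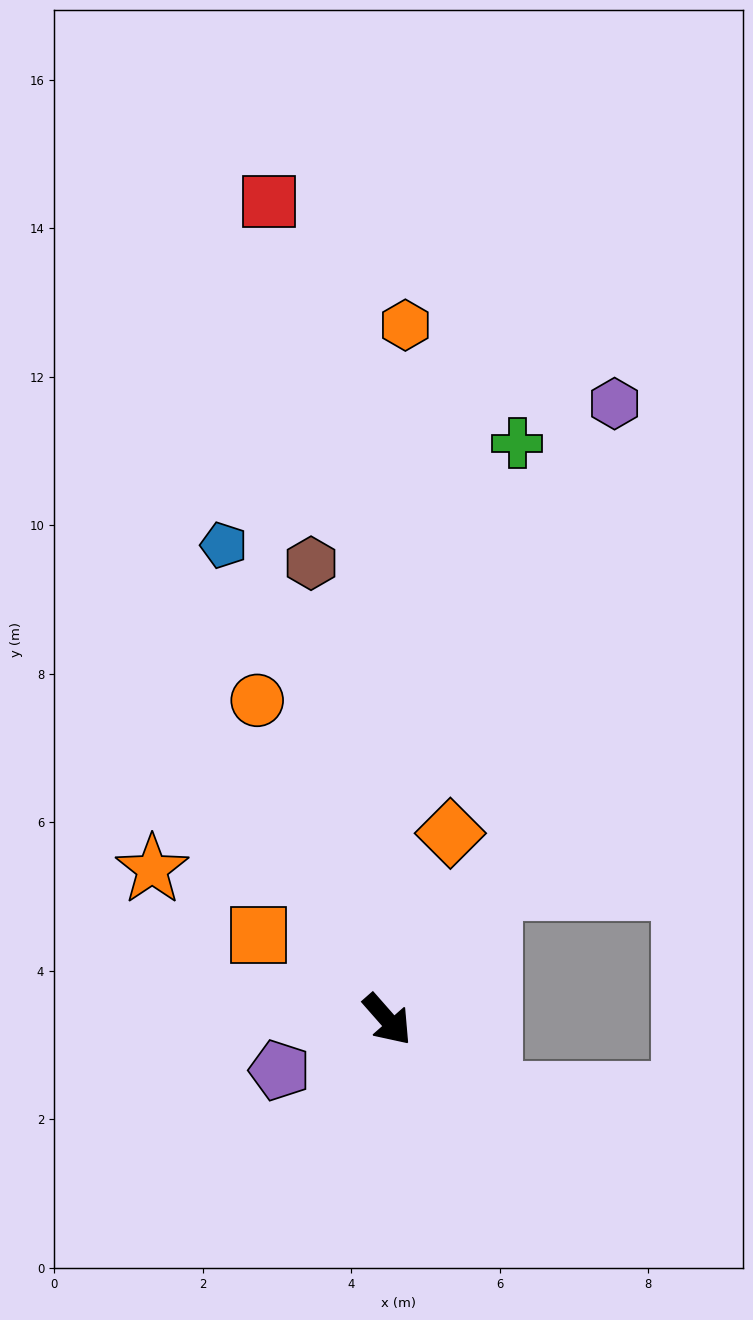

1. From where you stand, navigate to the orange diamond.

turn left 120°, forward 2.6 m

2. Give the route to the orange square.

turn right 165°, forward 2.1 m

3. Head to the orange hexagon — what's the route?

turn left 137°, forward 9.4 m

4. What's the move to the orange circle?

turn left 161°, forward 4.6 m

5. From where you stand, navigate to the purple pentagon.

turn right 106°, forward 1.6 m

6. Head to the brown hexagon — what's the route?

turn left 148°, forward 6.2 m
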